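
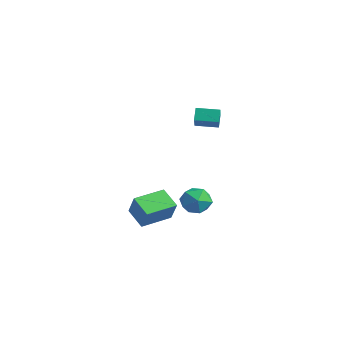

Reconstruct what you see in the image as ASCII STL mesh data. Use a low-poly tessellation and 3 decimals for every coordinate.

solid 
facet normal -0.435 0.407 0.803
outer loop
vertex 0.19 2.082 4.821
vertex 1.039 3.178 4.725
vertex -1.034 2.933 3.726
endloop
endfacet
facet normal -0.611 -0.789 0.070
outer loop
vertex -0.639 2.562 2.995
vertex 0.19 2.082 4.821
vertex -1.034 2.933 3.726
endloop
endfacet
facet normal -0.435 0.408 0.803
outer loop
vertex -1.034 2.933 3.726
vertex 1.039 3.178 4.725
vertex -0.185 4.029 3.629
endloop
endfacet
facet normal -0.662 0.460 -0.591
outer loop
vertex -0.185 4.029 3.629
vertex -0.639 2.562 2.995
vertex -1.034 2.933 3.726
endloop
endfacet
facet normal 0.662 -0.461 0.591
outer loop
vertex 0.19 2.082 4.821
vertex 1.434 2.807 3.994
vertex 1.039 3.178 4.725
endloop
endfacet
facet normal -0.611 -0.789 0.070
outer loop
vertex 0.585 1.711 4.091
vertex 0.19 2.082 4.821
vertex -0.639 2.562 2.995
endloop
endfacet
facet normal 0.662 -0.460 0.592
outer loop
vertex 0.585 1.711 4.091
vertex 1.434 2.807 3.994
vertex 0.19 2.082 4.821
endloop
endfacet
facet normal 0.611 0.789 -0.070
outer loop
vertex 1.039 3.178 4.725
vertex 1.434 2.807 3.994
vertex -0.185 4.029 3.629
endloop
endfacet
facet normal -0.661 0.461 -0.592
outer loop
vertex 0.21 3.658 2.899
vertex -0.639 2.562 2.995
vertex -0.185 4.029 3.629
endloop
endfacet
facet normal 0.611 0.789 -0.070
outer loop
vertex -0.185 4.029 3.629
vertex 1.434 2.807 3.994
vertex 0.21 3.658 2.899
endloop
endfacet
facet normal 0.435 -0.408 -0.803
outer loop
vertex 0.21 3.658 2.899
vertex 0.585 1.711 4.091
vertex -0.639 2.562 2.995
endloop
endfacet
facet normal 0.435 -0.408 -0.803
outer loop
vertex 1.434 2.807 3.994
vertex 0.585 1.711 4.091
vertex 0.21 3.658 2.899
endloop
endfacet
facet normal -0.496 0.073 -0.865
outer loop
vertex -0.807 -1.802 -2.8
vertex -0.801 0.181 -2.636
vertex 0.478 -1.745 -3.532
endloop
endfacet
facet normal -0.003 -0.997 -0.083
outer loop
vertex 1.261 -1.861 -2.164
vertex -0.807 -1.802 -2.8
vertex 0.478 -1.745 -3.532
endloop
endfacet
facet normal -0.496 0.074 -0.865
outer loop
vertex 0.478 -1.745 -3.532
vertex -0.801 0.181 -2.636
vertex 0.484 0.238 -3.367
endloop
endfacet
facet normal 0.869 0.038 -0.494
outer loop
vertex 0.484 0.238 -3.367
vertex 1.261 -1.861 -2.164
vertex 0.478 -1.745 -3.532
endloop
endfacet
facet normal -0.869 -0.038 0.494
outer loop
vertex -0.807 -1.802 -2.8
vertex -0.018 0.065 -1.268
vertex -0.801 0.181 -2.636
endloop
endfacet
facet normal -0.003 -0.997 -0.083
outer loop
vertex -0.024 -1.918 -1.433
vertex -0.807 -1.802 -2.8
vertex 1.261 -1.861 -2.164
endloop
endfacet
facet normal -0.868 -0.038 0.494
outer loop
vertex -0.024 -1.918 -1.433
vertex -0.018 0.065 -1.268
vertex -0.807 -1.802 -2.8
endloop
endfacet
facet normal 0.003 0.997 0.083
outer loop
vertex -0.801 0.181 -2.636
vertex -0.018 0.065 -1.268
vertex 0.484 0.238 -3.367
endloop
endfacet
facet normal 0.868 0.038 -0.494
outer loop
vertex 1.267 0.122 -2.0
vertex 1.261 -1.861 -2.164
vertex 0.484 0.238 -3.367
endloop
endfacet
facet normal 0.003 0.997 0.083
outer loop
vertex 0.484 0.238 -3.367
vertex -0.018 0.065 -1.268
vertex 1.267 0.122 -2.0
endloop
endfacet
facet normal 0.496 -0.073 0.865
outer loop
vertex 1.267 0.122 -2.0
vertex -0.024 -1.918 -1.433
vertex 1.261 -1.861 -2.164
endloop
endfacet
facet normal 0.496 -0.073 0.865
outer loop
vertex -0.018 0.065 -1.268
vertex -0.024 -1.918 -1.433
vertex 1.267 0.122 -2.0
endloop
endfacet
facet normal -0.309 0.839 -0.448
outer loop
vertex -1.466 4.013 -4.617
vertex -2.508 3.81 -4.278
vertex -1.819 4.407 -3.636
endloop
endfacet
facet normal 0.367 0.901 -0.230
outer loop
vertex -1.466 4.013 -4.617
vertex -1.819 4.407 -3.636
vertex -0.798 3.968 -3.726
endloop
endfacet
facet normal 0.748 0.385 -0.541
outer loop
vertex -1.466 4.013 -4.617
vertex -0.798 3.968 -3.726
vertex -0.856 3.101 -4.423
endloop
endfacet
facet normal 0.307 0.003 -0.952
outer loop
vertex -1.466 4.013 -4.617
vertex -0.856 3.101 -4.423
vertex -1.912 3.003 -4.764
endloop
endfacet
facet normal -0.346 0.283 -0.894
outer loop
vertex -1.466 4.013 -4.617
vertex -1.912 3.003 -4.764
vertex -2.508 3.81 -4.278
endloop
endfacet
facet normal 0.382 0.792 0.476
outer loop
vertex -0.798 3.968 -3.726
vertex -1.819 4.407 -3.636
vertex -1.428 3.737 -2.836
endloop
endfacet
facet normal -0.713 0.691 0.123
outer loop
vertex -1.819 4.407 -3.636
vertex -2.508 3.81 -4.278
vertex -2.484 3.639 -3.177
endloop
endfacet
facet normal -0.772 -0.208 -0.601
outer loop
vertex -2.508 3.81 -4.278
vertex -1.912 3.003 -4.764
vertex -2.542 2.772 -3.874
endloop
endfacet
facet normal 0.285 -0.662 -0.694
outer loop
vertex -1.912 3.003 -4.764
vertex -0.856 3.101 -4.423
vertex -1.521 2.333 -3.964
endloop
endfacet
facet normal 0.999 -0.044 -0.029
outer loop
vertex -0.856 3.101 -4.423
vertex -0.798 3.968 -3.726
vertex -0.832 2.93 -3.322
endloop
endfacet
facet normal -0.307 -0.003 0.952
outer loop
vertex -1.874 2.727 -2.983
vertex -1.428 3.737 -2.836
vertex -2.484 3.639 -3.177
endloop
endfacet
facet normal -0.748 -0.385 0.541
outer loop
vertex -1.874 2.727 -2.983
vertex -2.484 3.639 -3.177
vertex -2.542 2.772 -3.874
endloop
endfacet
facet normal -0.367 -0.901 0.230
outer loop
vertex -1.874 2.727 -2.983
vertex -2.542 2.772 -3.874
vertex -1.521 2.333 -3.964
endloop
endfacet
facet normal 0.309 -0.839 0.448
outer loop
vertex -1.874 2.727 -2.983
vertex -1.521 2.333 -3.964
vertex -0.832 2.93 -3.322
endloop
endfacet
facet normal 0.346 -0.283 0.894
outer loop
vertex -1.874 2.727 -2.983
vertex -0.832 2.93 -3.322
vertex -1.428 3.737 -2.836
endloop
endfacet
facet normal -0.285 0.662 0.694
outer loop
vertex -2.484 3.639 -3.177
vertex -1.428 3.737 -2.836
vertex -1.819 4.407 -3.636
endloop
endfacet
facet normal -0.999 0.044 0.029
outer loop
vertex -2.542 2.772 -3.874
vertex -2.484 3.639 -3.177
vertex -2.508 3.81 -4.278
endloop
endfacet
facet normal -0.382 -0.792 -0.476
outer loop
vertex -1.521 2.333 -3.964
vertex -2.542 2.772 -3.874
vertex -1.912 3.003 -4.764
endloop
endfacet
facet normal 0.713 -0.691 -0.123
outer loop
vertex -0.832 2.93 -3.322
vertex -1.521 2.333 -3.964
vertex -0.856 3.101 -4.423
endloop
endfacet
facet normal 0.772 0.208 0.601
outer loop
vertex -1.428 3.737 -2.836
vertex -0.832 2.93 -3.322
vertex -0.798 3.968 -3.726
endloop
endfacet

endsolid


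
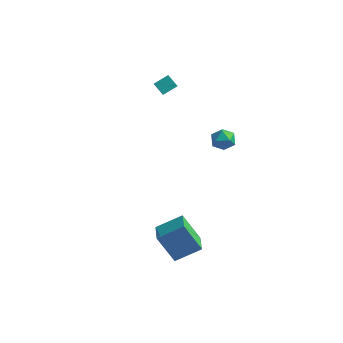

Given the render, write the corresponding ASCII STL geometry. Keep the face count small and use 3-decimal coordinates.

solid 
facet normal -0.528 -0.051 0.848
outer loop
vertex 3.737 -3.722 -2.18
vertex 3.079 -2.594 -2.522
vertex 2.561 -4.646 -2.967
endloop
endfacet
facet normal 0.487 -0.836 0.253
outer loop
vertex 3.601 -4.546 -4.638
vertex 3.737 -3.722 -2.18
vertex 2.561 -4.646 -2.967
endloop
endfacet
facet normal -0.528 -0.051 0.848
outer loop
vertex 2.561 -4.646 -2.967
vertex 3.079 -2.594 -2.522
vertex 1.903 -3.518 -3.309
endloop
endfacet
facet normal -0.696 -0.547 -0.466
outer loop
vertex 1.903 -3.518 -3.309
vertex 3.601 -4.546 -4.638
vertex 2.561 -4.646 -2.967
endloop
endfacet
facet normal 0.696 0.547 0.466
outer loop
vertex 3.737 -3.722 -2.18
vertex 4.119 -2.494 -4.193
vertex 3.079 -2.594 -2.522
endloop
endfacet
facet normal 0.487 -0.836 0.253
outer loop
vertex 4.777 -3.622 -3.851
vertex 3.737 -3.722 -2.18
vertex 3.601 -4.546 -4.638
endloop
endfacet
facet normal 0.696 0.547 0.466
outer loop
vertex 4.777 -3.622 -3.851
vertex 4.119 -2.494 -4.193
vertex 3.737 -3.722 -2.18
endloop
endfacet
facet normal -0.487 0.836 -0.253
outer loop
vertex 3.079 -2.594 -2.522
vertex 4.119 -2.494 -4.193
vertex 1.903 -3.518 -3.309
endloop
endfacet
facet normal -0.696 -0.547 -0.466
outer loop
vertex 2.943 -3.418 -4.98
vertex 3.601 -4.546 -4.638
vertex 1.903 -3.518 -3.309
endloop
endfacet
facet normal -0.487 0.836 -0.253
outer loop
vertex 1.903 -3.518 -3.309
vertex 4.119 -2.494 -4.193
vertex 2.943 -3.418 -4.98
endloop
endfacet
facet normal 0.528 0.051 -0.848
outer loop
vertex 2.943 -3.418 -4.98
vertex 4.777 -3.622 -3.851
vertex 3.601 -4.546 -4.638
endloop
endfacet
facet normal 0.528 0.051 -0.848
outer loop
vertex 4.119 -2.494 -4.193
vertex 4.777 -3.622 -3.851
vertex 2.943 -3.418 -4.98
endloop
endfacet
facet normal -0.759 0.209 0.617
outer loop
vertex -0.957 1.856 3.84
vertex -0.431 2.563 4.248
vertex -1.304 2.483 3.201
endloop
endfacet
facet normal -0.542 -0.728 -0.420
outer loop
vertex -0.629 2.297 2.652
vertex -0.957 1.856 3.84
vertex -1.304 2.483 3.201
endloop
endfacet
facet normal -0.759 0.208 0.617
outer loop
vertex -1.304 2.483 3.201
vertex -0.431 2.563 4.248
vertex -0.779 3.189 3.609
endloop
endfacet
facet normal -0.361 0.653 -0.665
outer loop
vertex -0.779 3.189 3.609
vertex -0.629 2.297 2.652
vertex -1.304 2.483 3.201
endloop
endfacet
facet normal 0.361 -0.653 0.666
outer loop
vertex -0.957 1.856 3.84
vertex 0.244 2.377 3.699
vertex -0.431 2.563 4.248
endloop
endfacet
facet normal -0.541 -0.729 -0.420
outer loop
vertex -0.281 1.671 3.291
vertex -0.957 1.856 3.84
vertex -0.629 2.297 2.652
endloop
endfacet
facet normal 0.361 -0.653 0.665
outer loop
vertex -0.281 1.671 3.291
vertex 0.244 2.377 3.699
vertex -0.957 1.856 3.84
endloop
endfacet
facet normal 0.542 0.729 0.419
outer loop
vertex -0.431 2.563 4.248
vertex 0.244 2.377 3.699
vertex -0.779 3.189 3.609
endloop
endfacet
facet normal -0.362 0.653 -0.665
outer loop
vertex -0.103 3.004 3.06
vertex -0.629 2.297 2.652
vertex -0.779 3.189 3.609
endloop
endfacet
facet normal 0.541 0.728 0.421
outer loop
vertex -0.779 3.189 3.609
vertex 0.244 2.377 3.699
vertex -0.103 3.004 3.06
endloop
endfacet
facet normal 0.759 -0.208 -0.617
outer loop
vertex -0.103 3.004 3.06
vertex -0.281 1.671 3.291
vertex -0.629 2.297 2.652
endloop
endfacet
facet normal 0.759 -0.208 -0.617
outer loop
vertex 0.244 2.377 3.699
vertex -0.281 1.671 3.291
vertex -0.103 3.004 3.06
endloop
endfacet
facet normal 0.000 0.613 0.790
outer loop
vertex 3.519 1.387 1.989
vertex 3.763 0.812 2.435
vertex 4.271 1.267 2.082
endloop
endfacet
facet normal 0.132 0.973 0.188
outer loop
vertex 3.519 1.387 1.989
vertex 4.271 1.267 2.082
vertex 3.992 1.439 1.388
endloop
endfacet
facet normal -0.417 0.873 -0.253
outer loop
vertex 3.519 1.387 1.989
vertex 3.992 1.439 1.388
vertex 3.312 1.092 1.312
endloop
endfacet
facet normal -0.889 0.451 0.075
outer loop
vertex 3.519 1.387 1.989
vertex 3.312 1.092 1.312
vertex 3.17 0.704 1.959
endloop
endfacet
facet normal -0.631 0.291 0.720
outer loop
vertex 3.519 1.387 1.989
vertex 3.17 0.704 1.959
vertex 3.763 0.812 2.435
endloop
endfacet
facet normal 0.713 0.691 -0.115
outer loop
vertex 3.992 1.439 1.388
vertex 4.271 1.267 2.082
vertex 4.53 0.896 1.461
endloop
endfacet
facet normal 0.501 0.107 0.859
outer loop
vertex 4.271 1.267 2.082
vertex 3.763 0.812 2.435
vertex 4.388 0.508 2.108
endloop
endfacet
facet normal -0.522 -0.417 0.744
outer loop
vertex 3.763 0.812 2.435
vertex 3.17 0.704 1.959
vertex 3.708 0.161 2.032
endloop
endfacet
facet normal -0.941 -0.155 -0.300
outer loop
vertex 3.17 0.704 1.959
vertex 3.312 1.092 1.312
vertex 3.429 0.333 1.338
endloop
endfacet
facet normal -0.177 0.529 -0.830
outer loop
vertex 3.312 1.092 1.312
vertex 3.992 1.439 1.388
vertex 3.937 0.788 0.985
endloop
endfacet
facet normal 0.889 -0.451 -0.075
outer loop
vertex 4.181 0.213 1.431
vertex 4.53 0.896 1.461
vertex 4.388 0.508 2.108
endloop
endfacet
facet normal 0.417 -0.873 0.253
outer loop
vertex 4.181 0.213 1.431
vertex 4.388 0.508 2.108
vertex 3.708 0.161 2.032
endloop
endfacet
facet normal -0.132 -0.973 -0.188
outer loop
vertex 4.181 0.213 1.431
vertex 3.708 0.161 2.032
vertex 3.429 0.333 1.338
endloop
endfacet
facet normal -0.000 -0.613 -0.790
outer loop
vertex 4.181 0.213 1.431
vertex 3.429 0.333 1.338
vertex 3.937 0.788 0.985
endloop
endfacet
facet normal 0.631 -0.291 -0.720
outer loop
vertex 4.181 0.213 1.431
vertex 3.937 0.788 0.985
vertex 4.53 0.896 1.461
endloop
endfacet
facet normal 0.941 0.155 0.300
outer loop
vertex 4.388 0.508 2.108
vertex 4.53 0.896 1.461
vertex 4.271 1.267 2.082
endloop
endfacet
facet normal 0.177 -0.529 0.830
outer loop
vertex 3.708 0.161 2.032
vertex 4.388 0.508 2.108
vertex 3.763 0.812 2.435
endloop
endfacet
facet normal -0.713 -0.691 0.115
outer loop
vertex 3.429 0.333 1.338
vertex 3.708 0.161 2.032
vertex 3.17 0.704 1.959
endloop
endfacet
facet normal -0.501 -0.107 -0.859
outer loop
vertex 3.937 0.788 0.985
vertex 3.429 0.333 1.338
vertex 3.312 1.092 1.312
endloop
endfacet
facet normal 0.522 0.417 -0.744
outer loop
vertex 4.53 0.896 1.461
vertex 3.937 0.788 0.985
vertex 3.992 1.439 1.388
endloop
endfacet

endsolid


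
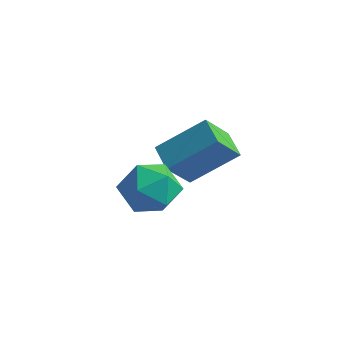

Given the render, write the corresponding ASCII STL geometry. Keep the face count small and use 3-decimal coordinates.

solid 
facet normal -0.796 0.510 0.325
outer loop
vertex -0.192 0.486 1.906
vertex -0.024 1.366 0.937
vertex -1.245 -0.481 0.845
endloop
endfacet
facet normal -0.127 -0.667 0.734
outer loop
vertex -0.456 -0.986 0.523
vertex -0.192 0.486 1.906
vertex -1.245 -0.481 0.845
endloop
endfacet
facet normal -0.796 0.510 0.325
outer loop
vertex -1.245 -0.481 0.845
vertex -0.024 1.366 0.937
vertex -1.076 0.399 -0.124
endloop
endfacet
facet normal -0.591 -0.543 -0.596
outer loop
vertex -1.076 0.399 -0.124
vertex -0.456 -0.986 0.523
vertex -1.245 -0.481 0.845
endloop
endfacet
facet normal 0.591 0.543 0.596
outer loop
vertex -0.192 0.486 1.906
vertex 0.765 0.861 0.615
vertex -0.024 1.366 0.937
endloop
endfacet
facet normal -0.127 -0.667 0.734
outer loop
vertex 0.596 -0.019 1.584
vertex -0.192 0.486 1.906
vertex -0.456 -0.986 0.523
endloop
endfacet
facet normal 0.592 0.543 0.596
outer loop
vertex 0.596 -0.019 1.584
vertex 0.765 0.861 0.615
vertex -0.192 0.486 1.906
endloop
endfacet
facet normal 0.127 0.667 -0.734
outer loop
vertex -0.024 1.366 0.937
vertex 0.765 0.861 0.615
vertex -1.076 0.399 -0.124
endloop
endfacet
facet normal -0.592 -0.543 -0.596
outer loop
vertex -0.288 -0.106 -0.446
vertex -0.456 -0.986 0.523
vertex -1.076 0.399 -0.124
endloop
endfacet
facet normal 0.127 0.667 -0.734
outer loop
vertex -1.076 0.399 -0.124
vertex 0.765 0.861 0.615
vertex -0.288 -0.106 -0.446
endloop
endfacet
facet normal 0.796 -0.510 -0.325
outer loop
vertex -0.288 -0.106 -0.446
vertex 0.596 -0.019 1.584
vertex -0.456 -0.986 0.523
endloop
endfacet
facet normal 0.796 -0.511 -0.325
outer loop
vertex 0.765 0.861 0.615
vertex 0.596 -0.019 1.584
vertex -0.288 -0.106 -0.446
endloop
endfacet
facet normal -0.558 0.450 0.697
outer loop
vertex 0.089 -1.748 1.356
vertex -0.698 -2.142 0.98
vertex -0.213 -2.602 1.665
endloop
endfacet
facet normal 0.095 0.309 0.946
outer loop
vertex 0.089 -1.748 1.356
vertex -0.213 -2.602 1.665
vertex 0.72 -2.448 1.521
endloop
endfacet
facet normal 0.568 0.635 0.523
outer loop
vertex 0.089 -1.748 1.356
vertex 0.72 -2.448 1.521
vertex 0.813 -1.894 0.747
endloop
endfacet
facet normal 0.207 0.978 0.011
outer loop
vertex 0.089 -1.748 1.356
vertex 0.813 -1.894 0.747
vertex -0.064 -1.705 0.412
endloop
endfacet
facet normal -0.489 0.864 0.119
outer loop
vertex 0.089 -1.748 1.356
vertex -0.064 -1.705 0.412
vertex -0.698 -2.142 0.98
endloop
endfacet
facet normal 0.203 -0.393 0.897
outer loop
vertex 0.72 -2.448 1.521
vertex -0.213 -2.602 1.665
vertex 0.324 -3.275 1.248
endloop
endfacet
facet normal -0.854 -0.166 0.493
outer loop
vertex -0.213 -2.602 1.665
vertex -0.698 -2.142 0.98
vertex -0.553 -3.086 0.913
endloop
endfacet
facet normal -0.743 0.502 -0.443
outer loop
vertex -0.698 -2.142 0.98
vertex -0.064 -1.705 0.412
vertex -0.46 -2.532 0.139
endloop
endfacet
facet normal 0.384 0.688 -0.616
outer loop
vertex -0.064 -1.705 0.412
vertex 0.813 -1.894 0.747
vertex 0.473 -2.378 -0.005
endloop
endfacet
facet normal 0.968 0.134 0.212
outer loop
vertex 0.813 -1.894 0.747
vertex 0.72 -2.448 1.521
vertex 0.958 -2.838 0.68
endloop
endfacet
facet normal -0.207 -0.978 -0.011
outer loop
vertex 0.171 -3.232 0.304
vertex 0.324 -3.275 1.248
vertex -0.553 -3.086 0.913
endloop
endfacet
facet normal -0.568 -0.635 -0.523
outer loop
vertex 0.171 -3.232 0.304
vertex -0.553 -3.086 0.913
vertex -0.46 -2.532 0.139
endloop
endfacet
facet normal -0.095 -0.309 -0.946
outer loop
vertex 0.171 -3.232 0.304
vertex -0.46 -2.532 0.139
vertex 0.473 -2.378 -0.005
endloop
endfacet
facet normal 0.558 -0.450 -0.697
outer loop
vertex 0.171 -3.232 0.304
vertex 0.473 -2.378 -0.005
vertex 0.958 -2.838 0.68
endloop
endfacet
facet normal 0.489 -0.864 -0.119
outer loop
vertex 0.171 -3.232 0.304
vertex 0.958 -2.838 0.68
vertex 0.324 -3.275 1.248
endloop
endfacet
facet normal -0.384 -0.688 0.616
outer loop
vertex -0.553 -3.086 0.913
vertex 0.324 -3.275 1.248
vertex -0.213 -2.602 1.665
endloop
endfacet
facet normal -0.968 -0.134 -0.212
outer loop
vertex -0.46 -2.532 0.139
vertex -0.553 -3.086 0.913
vertex -0.698 -2.142 0.98
endloop
endfacet
facet normal -0.203 0.393 -0.897
outer loop
vertex 0.473 -2.378 -0.005
vertex -0.46 -2.532 0.139
vertex -0.064 -1.705 0.412
endloop
endfacet
facet normal 0.854 0.166 -0.493
outer loop
vertex 0.958 -2.838 0.68
vertex 0.473 -2.378 -0.005
vertex 0.813 -1.894 0.747
endloop
endfacet
facet normal 0.743 -0.502 0.443
outer loop
vertex 0.324 -3.275 1.248
vertex 0.958 -2.838 0.68
vertex 0.72 -2.448 1.521
endloop
endfacet

endsolid


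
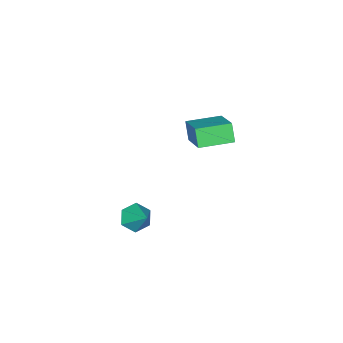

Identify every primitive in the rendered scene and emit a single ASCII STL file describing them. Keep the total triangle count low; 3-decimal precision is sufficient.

solid 
facet normal -0.517 -0.707 -0.482
outer loop
vertex -3.943 1.133 2.733
vertex -5.179 2.017 2.762
vertex -3.692 1.51 1.91
endloop
endfacet
facet normal 0.813 -0.582 -0.019
outer loop
vertex -2.761 2.783 2.778
vertex -3.943 1.133 2.733
vertex -3.692 1.51 1.91
endloop
endfacet
facet normal -0.517 -0.707 -0.482
outer loop
vertex -3.692 1.51 1.91
vertex -5.179 2.017 2.762
vertex -4.928 2.395 1.939
endloop
endfacet
facet normal 0.267 0.402 -0.876
outer loop
vertex -4.928 2.395 1.939
vertex -2.761 2.783 2.778
vertex -3.692 1.51 1.91
endloop
endfacet
facet normal -0.267 -0.402 0.876
outer loop
vertex -3.943 1.133 2.733
vertex -4.248 3.29 3.63
vertex -5.179 2.017 2.762
endloop
endfacet
facet normal 0.813 -0.582 -0.019
outer loop
vertex -3.012 2.405 3.601
vertex -3.943 1.133 2.733
vertex -2.761 2.783 2.778
endloop
endfacet
facet normal -0.267 -0.402 0.876
outer loop
vertex -3.012 2.405 3.601
vertex -4.248 3.29 3.63
vertex -3.943 1.133 2.733
endloop
endfacet
facet normal -0.813 0.582 0.019
outer loop
vertex -5.179 2.017 2.762
vertex -4.248 3.29 3.63
vertex -4.928 2.395 1.939
endloop
endfacet
facet normal 0.267 0.402 -0.876
outer loop
vertex -3.997 3.667 2.807
vertex -2.761 2.783 2.778
vertex -4.928 2.395 1.939
endloop
endfacet
facet normal -0.813 0.582 0.019
outer loop
vertex -4.928 2.395 1.939
vertex -4.248 3.29 3.63
vertex -3.997 3.667 2.807
endloop
endfacet
facet normal 0.517 0.707 0.482
outer loop
vertex -3.997 3.667 2.807
vertex -3.012 2.405 3.601
vertex -2.761 2.783 2.778
endloop
endfacet
facet normal 0.518 0.707 0.482
outer loop
vertex -4.248 3.29 3.63
vertex -3.012 2.405 3.601
vertex -3.997 3.667 2.807
endloop
endfacet
facet normal -0.301 -0.701 -0.647
outer loop
vertex 1.132 2.129 1.199
vertex 0.854 2.61 0.807
vertex 1.501 2.423 0.709
endloop
endfacet
facet normal 0.839 -0.244 0.485
outer loop
vertex 1.132 2.129 1.199
vertex 1.501 2.423 0.709
vertex 1.266 3.57 1.693
endloop
endfacet
facet normal -0.301 -0.701 -0.647
outer loop
vertex 1.501 2.423 0.709
vertex 0.854 2.61 0.807
vertex 1.223 2.904 0.317
endloop
endfacet
facet normal 0.910 0.361 -0.203
outer loop
vertex 1.501 2.423 0.709
vertex 1.223 2.904 0.317
vertex 1.266 3.57 1.693
endloop
endfacet
facet normal -0.301 -0.701 -0.647
outer loop
vertex 1.223 2.904 0.317
vertex 0.854 2.61 0.807
vertex 0.576 3.091 0.415
endloop
endfacet
facet normal 0.189 0.882 -0.433
outer loop
vertex 1.223 2.904 0.317
vertex 0.576 3.091 0.415
vertex 1.266 3.57 1.693
endloop
endfacet
facet normal -0.301 -0.701 -0.647
outer loop
vertex 0.576 3.091 0.415
vertex 0.854 2.61 0.807
vertex 0.208 2.797 0.905
endloop
endfacet
facet normal -0.602 0.798 0.026
outer loop
vertex 0.576 3.091 0.415
vertex 0.208 2.797 0.905
vertex 1.266 3.57 1.693
endloop
endfacet
facet normal -0.301 -0.701 -0.647
outer loop
vertex 0.208 2.797 0.905
vertex 0.854 2.61 0.807
vertex 0.486 2.316 1.297
endloop
endfacet
facet normal -0.673 0.193 0.714
outer loop
vertex 0.208 2.797 0.905
vertex 0.486 2.316 1.297
vertex 1.266 3.57 1.693
endloop
endfacet
facet normal -0.301 -0.701 -0.647
outer loop
vertex 0.486 2.316 1.297
vertex 0.854 2.61 0.807
vertex 1.132 2.129 1.199
endloop
endfacet
facet normal 0.048 -0.328 0.943
outer loop
vertex 0.486 2.316 1.297
vertex 1.132 2.129 1.199
vertex 1.266 3.57 1.693
endloop
endfacet

endsolid


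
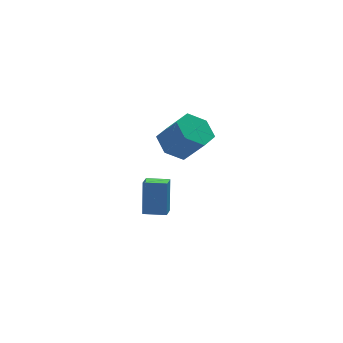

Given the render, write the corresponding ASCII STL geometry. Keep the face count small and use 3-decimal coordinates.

solid 
facet normal -0.894 0.447 -0.028
outer loop
vertex -1.709 3.006 -0.943
vertex -1.318 3.773 -1.17
vertex -1.874 2.564 -2.721
endloop
endfacet
facet normal -0.439 -0.861 0.255
outer loop
vertex -0.882 2.067 -2.69
vertex -1.709 3.006 -0.943
vertex -1.874 2.564 -2.721
endloop
endfacet
facet normal -0.894 0.447 -0.028
outer loop
vertex -1.874 2.564 -2.721
vertex -1.318 3.773 -1.17
vertex -1.484 3.331 -2.948
endloop
endfacet
facet normal -0.090 -0.240 -0.967
outer loop
vertex -1.484 3.331 -2.948
vertex -0.882 2.067 -2.69
vertex -1.874 2.564 -2.721
endloop
endfacet
facet normal 0.090 0.240 0.967
outer loop
vertex -1.709 3.006 -0.943
vertex -0.326 3.276 -1.139
vertex -1.318 3.773 -1.17
endloop
endfacet
facet normal -0.439 -0.861 0.255
outer loop
vertex -0.716 2.509 -0.912
vertex -1.709 3.006 -0.943
vertex -0.882 2.067 -2.69
endloop
endfacet
facet normal 0.090 0.240 0.967
outer loop
vertex -0.716 2.509 -0.912
vertex -0.326 3.276 -1.139
vertex -1.709 3.006 -0.943
endloop
endfacet
facet normal 0.439 0.861 -0.255
outer loop
vertex -1.318 3.773 -1.17
vertex -0.326 3.276 -1.139
vertex -1.484 3.331 -2.948
endloop
endfacet
facet normal -0.090 -0.240 -0.967
outer loop
vertex -0.491 2.834 -2.917
vertex -0.882 2.067 -2.69
vertex -1.484 3.331 -2.948
endloop
endfacet
facet normal 0.439 0.861 -0.255
outer loop
vertex -1.484 3.331 -2.948
vertex -0.326 3.276 -1.139
vertex -0.491 2.834 -2.917
endloop
endfacet
facet normal 0.894 -0.447 0.028
outer loop
vertex -0.491 2.834 -2.917
vertex -0.716 2.509 -0.912
vertex -0.882 2.067 -2.69
endloop
endfacet
facet normal 0.894 -0.446 0.028
outer loop
vertex -0.326 3.276 -1.139
vertex -0.716 2.509 -0.912
vertex -0.491 2.834 -2.917
endloop
endfacet
facet normal -0.433 0.482 -0.762
outer loop
vertex -0.066 0.639 2.13
vertex -0.899 0.748 2.672
vertex -0.184 1.446 2.707
endloop
endfacet
facet normal 0.894 0.340 -0.292
outer loop
vertex -0.066 0.639 2.13
vertex -0.184 1.446 2.707
vertex 0.613 -0.118 3.326
endloop
endfacet
facet normal 0.894 0.340 -0.292
outer loop
vertex 0.613 -0.118 3.326
vertex -0.184 1.446 2.707
vertex 0.495 0.69 3.904
endloop
endfacet
facet normal 0.432 -0.482 0.762
outer loop
vertex 0.613 -0.118 3.326
vertex 0.495 0.69 3.904
vertex -0.221 -0.008 3.868
endloop
endfacet
facet normal -0.433 0.482 -0.762
outer loop
vertex -0.184 1.446 2.707
vertex -0.899 0.748 2.672
vertex -1.017 1.556 3.25
endloop
endfacet
facet normal 0.345 0.869 0.353
outer loop
vertex -0.184 1.446 2.707
vertex -1.017 1.556 3.25
vertex 0.495 0.69 3.904
endloop
endfacet
facet normal 0.344 0.869 0.355
outer loop
vertex 0.495 0.69 3.904
vertex -1.017 1.556 3.25
vertex -0.338 0.799 4.446
endloop
endfacet
facet normal 0.432 -0.483 0.762
outer loop
vertex 0.495 0.69 3.904
vertex -0.338 0.799 4.446
vertex -0.221 -0.008 3.868
endloop
endfacet
facet normal -0.432 0.482 -0.762
outer loop
vertex -1.017 1.556 3.25
vertex -0.899 0.748 2.672
vertex -1.733 0.858 3.214
endloop
endfacet
facet normal -0.549 0.530 0.647
outer loop
vertex -1.017 1.556 3.25
vertex -1.733 0.858 3.214
vertex -0.338 0.799 4.446
endloop
endfacet
facet normal -0.549 0.530 0.647
outer loop
vertex -0.338 0.799 4.446
vertex -1.733 0.858 3.214
vertex -1.054 0.101 4.41
endloop
endfacet
facet normal 0.432 -0.483 0.762
outer loop
vertex -0.338 0.799 4.446
vertex -1.054 0.101 4.41
vertex -0.221 -0.008 3.868
endloop
endfacet
facet normal -0.432 0.482 -0.762
outer loop
vertex -1.733 0.858 3.214
vertex -0.899 0.748 2.672
vertex -1.615 0.05 2.636
endloop
endfacet
facet normal -0.894 -0.340 0.292
outer loop
vertex -1.733 0.858 3.214
vertex -1.615 0.05 2.636
vertex -1.054 0.101 4.41
endloop
endfacet
facet normal -0.894 -0.340 0.292
outer loop
vertex -1.054 0.101 4.41
vertex -1.615 0.05 2.636
vertex -0.936 -0.706 3.833
endloop
endfacet
facet normal 0.433 -0.482 0.762
outer loop
vertex -1.054 0.101 4.41
vertex -0.936 -0.706 3.833
vertex -0.221 -0.008 3.868
endloop
endfacet
facet normal -0.432 0.483 -0.762
outer loop
vertex -1.615 0.05 2.636
vertex -0.899 0.748 2.672
vertex -0.782 -0.059 2.094
endloop
endfacet
facet normal -0.344 -0.870 -0.354
outer loop
vertex -1.615 0.05 2.636
vertex -0.782 -0.059 2.094
vertex -0.936 -0.706 3.833
endloop
endfacet
facet normal -0.345 -0.869 -0.354
outer loop
vertex -0.936 -0.706 3.833
vertex -0.782 -0.059 2.094
vertex -0.103 -0.816 3.29
endloop
endfacet
facet normal 0.433 -0.482 0.762
outer loop
vertex -0.936 -0.706 3.833
vertex -0.103 -0.816 3.29
vertex -0.221 -0.008 3.868
endloop
endfacet
facet normal -0.432 0.483 -0.762
outer loop
vertex -0.782 -0.059 2.094
vertex -0.899 0.748 2.672
vertex -0.066 0.639 2.13
endloop
endfacet
facet normal 0.549 -0.530 -0.647
outer loop
vertex -0.782 -0.059 2.094
vertex -0.066 0.639 2.13
vertex -0.103 -0.816 3.29
endloop
endfacet
facet normal 0.549 -0.530 -0.647
outer loop
vertex -0.103 -0.816 3.29
vertex -0.066 0.639 2.13
vertex 0.613 -0.118 3.326
endloop
endfacet
facet normal 0.432 -0.482 0.762
outer loop
vertex -0.103 -0.816 3.29
vertex 0.613 -0.118 3.326
vertex -0.221 -0.008 3.868
endloop
endfacet

endsolid


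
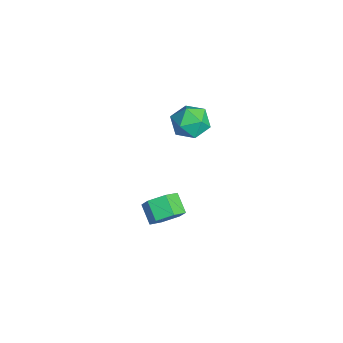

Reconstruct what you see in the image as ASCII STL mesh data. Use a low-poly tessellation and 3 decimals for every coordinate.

solid 
facet normal 0.156 0.405 0.901
outer loop
vertex -3.139 -0.494 4.177
vertex -2.943 -1.614 4.646
vertex -2.002 -0.964 4.191
endloop
endfacet
facet normal 0.349 0.855 0.383
outer loop
vertex -3.139 -0.494 4.177
vertex -2.002 -0.964 4.191
vertex -2.404 -0.356 3.2
endloop
endfacet
facet normal -0.222 0.975 -0.029
outer loop
vertex -3.139 -0.494 4.177
vertex -2.404 -0.356 3.2
vertex -3.593 -0.631 3.042
endloop
endfacet
facet normal -0.766 0.598 0.234
outer loop
vertex -3.139 -0.494 4.177
vertex -3.593 -0.631 3.042
vertex -3.926 -1.408 3.936
endloop
endfacet
facet normal -0.533 0.246 0.810
outer loop
vertex -3.139 -0.494 4.177
vertex -3.926 -1.408 3.936
vertex -2.943 -1.614 4.646
endloop
endfacet
facet normal 0.846 0.533 -0.016
outer loop
vertex -2.404 -0.356 3.2
vertex -2.002 -0.964 4.191
vertex -1.754 -1.392 3.064
endloop
endfacet
facet normal 0.534 -0.197 0.823
outer loop
vertex -2.002 -0.964 4.191
vertex -2.943 -1.614 4.646
vertex -2.087 -2.169 3.958
endloop
endfacet
facet normal -0.582 -0.454 0.674
outer loop
vertex -2.943 -1.614 4.646
vertex -3.926 -1.408 3.936
vertex -3.276 -2.444 3.8
endloop
endfacet
facet normal -0.960 0.117 -0.256
outer loop
vertex -3.926 -1.408 3.936
vertex -3.593 -0.631 3.042
vertex -3.678 -1.836 2.809
endloop
endfacet
facet normal -0.077 0.727 -0.683
outer loop
vertex -3.593 -0.631 3.042
vertex -2.404 -0.356 3.2
vertex -2.737 -1.186 2.354
endloop
endfacet
facet normal 0.766 -0.598 -0.234
outer loop
vertex -2.541 -2.306 2.823
vertex -1.754 -1.392 3.064
vertex -2.087 -2.169 3.958
endloop
endfacet
facet normal 0.222 -0.975 0.029
outer loop
vertex -2.541 -2.306 2.823
vertex -2.087 -2.169 3.958
vertex -3.276 -2.444 3.8
endloop
endfacet
facet normal -0.349 -0.855 -0.383
outer loop
vertex -2.541 -2.306 2.823
vertex -3.276 -2.444 3.8
vertex -3.678 -1.836 2.809
endloop
endfacet
facet normal -0.156 -0.405 -0.901
outer loop
vertex -2.541 -2.306 2.823
vertex -3.678 -1.836 2.809
vertex -2.737 -1.186 2.354
endloop
endfacet
facet normal 0.533 -0.246 -0.810
outer loop
vertex -2.541 -2.306 2.823
vertex -2.737 -1.186 2.354
vertex -1.754 -1.392 3.064
endloop
endfacet
facet normal 0.960 -0.117 0.256
outer loop
vertex -2.087 -2.169 3.958
vertex -1.754 -1.392 3.064
vertex -2.002 -0.964 4.191
endloop
endfacet
facet normal 0.077 -0.727 0.683
outer loop
vertex -3.276 -2.444 3.8
vertex -2.087 -2.169 3.958
vertex -2.943 -1.614 4.646
endloop
endfacet
facet normal -0.846 -0.533 0.016
outer loop
vertex -3.678 -1.836 2.809
vertex -3.276 -2.444 3.8
vertex -3.926 -1.408 3.936
endloop
endfacet
facet normal -0.534 0.197 -0.823
outer loop
vertex -2.737 -1.186 2.354
vertex -3.678 -1.836 2.809
vertex -3.593 -0.631 3.042
endloop
endfacet
facet normal 0.582 0.454 -0.674
outer loop
vertex -1.754 -1.392 3.064
vertex -2.737 -1.186 2.354
vertex -2.404 -0.356 3.2
endloop
endfacet
facet normal 0.818 0.160 -0.552
outer loop
vertex -0.841 -2.788 -2.902
vertex -1.411 -3.019 -3.814
vertex -1.363 -1.985 -3.443
endloop
endfacet
facet normal 0.325 0.665 0.673
outer loop
vertex -0.841 -2.788 -2.902
vertex -1.363 -1.985 -3.443
vertex -1.978 -3.01 -2.134
endloop
endfacet
facet normal 0.325 0.665 0.673
outer loop
vertex -1.978 -3.01 -2.134
vertex -1.363 -1.985 -3.443
vertex -2.5 -2.207 -2.675
endloop
endfacet
facet normal -0.818 -0.159 0.553
outer loop
vertex -1.978 -3.01 -2.134
vertex -2.5 -2.207 -2.675
vertex -2.549 -3.241 -3.046
endloop
endfacet
facet normal 0.818 0.160 -0.552
outer loop
vertex -1.363 -1.985 -3.443
vertex -1.411 -3.019 -3.814
vertex -1.933 -2.216 -4.355
endloop
endfacet
facet normal -0.248 0.965 -0.089
outer loop
vertex -1.363 -1.985 -3.443
vertex -1.933 -2.216 -4.355
vertex -2.5 -2.207 -2.675
endloop
endfacet
facet normal -0.248 0.965 -0.089
outer loop
vertex -2.5 -2.207 -2.675
vertex -1.933 -2.216 -4.355
vertex -3.07 -2.438 -3.587
endloop
endfacet
facet normal -0.819 -0.159 0.552
outer loop
vertex -2.5 -2.207 -2.675
vertex -3.07 -2.438 -3.587
vertex -2.549 -3.241 -3.046
endloop
endfacet
facet normal 0.818 0.159 -0.553
outer loop
vertex -1.933 -2.216 -4.355
vertex -1.411 -3.019 -3.814
vertex -1.982 -3.25 -4.726
endloop
endfacet
facet normal -0.573 0.301 -0.762
outer loop
vertex -1.933 -2.216 -4.355
vertex -1.982 -3.25 -4.726
vertex -3.07 -2.438 -3.587
endloop
endfacet
facet normal -0.573 0.301 -0.762
outer loop
vertex -3.07 -2.438 -3.587
vertex -1.982 -3.25 -4.726
vertex -3.119 -3.472 -3.958
endloop
endfacet
facet normal -0.819 -0.159 0.552
outer loop
vertex -3.07 -2.438 -3.587
vertex -3.119 -3.472 -3.958
vertex -2.549 -3.241 -3.046
endloop
endfacet
facet normal 0.818 0.159 -0.553
outer loop
vertex -1.982 -3.25 -4.726
vertex -1.411 -3.019 -3.814
vertex -1.46 -4.053 -4.185
endloop
endfacet
facet normal -0.325 -0.665 -0.673
outer loop
vertex -1.982 -3.25 -4.726
vertex -1.46 -4.053 -4.185
vertex -3.119 -3.472 -3.958
endloop
endfacet
facet normal -0.325 -0.665 -0.673
outer loop
vertex -3.119 -3.472 -3.958
vertex -1.46 -4.053 -4.185
vertex -2.597 -4.275 -3.417
endloop
endfacet
facet normal -0.818 -0.160 0.552
outer loop
vertex -3.119 -3.472 -3.958
vertex -2.597 -4.275 -3.417
vertex -2.549 -3.241 -3.046
endloop
endfacet
facet normal 0.819 0.159 -0.552
outer loop
vertex -1.46 -4.053 -4.185
vertex -1.411 -3.019 -3.814
vertex -0.89 -3.822 -3.273
endloop
endfacet
facet normal 0.248 -0.965 0.089
outer loop
vertex -1.46 -4.053 -4.185
vertex -0.89 -3.822 -3.273
vertex -2.597 -4.275 -3.417
endloop
endfacet
facet normal 0.248 -0.965 0.089
outer loop
vertex -2.597 -4.275 -3.417
vertex -0.89 -3.822 -3.273
vertex -2.027 -4.044 -2.505
endloop
endfacet
facet normal -0.818 -0.160 0.552
outer loop
vertex -2.597 -4.275 -3.417
vertex -2.027 -4.044 -2.505
vertex -2.549 -3.241 -3.046
endloop
endfacet
facet normal 0.819 0.159 -0.552
outer loop
vertex -0.89 -3.822 -3.273
vertex -1.411 -3.019 -3.814
vertex -0.841 -2.788 -2.902
endloop
endfacet
facet normal 0.573 -0.301 0.762
outer loop
vertex -0.89 -3.822 -3.273
vertex -0.841 -2.788 -2.902
vertex -2.027 -4.044 -2.505
endloop
endfacet
facet normal 0.573 -0.301 0.762
outer loop
vertex -2.027 -4.044 -2.505
vertex -0.841 -2.788 -2.902
vertex -1.978 -3.01 -2.134
endloop
endfacet
facet normal -0.818 -0.159 0.553
outer loop
vertex -2.027 -4.044 -2.505
vertex -1.978 -3.01 -2.134
vertex -2.549 -3.241 -3.046
endloop
endfacet

endsolid


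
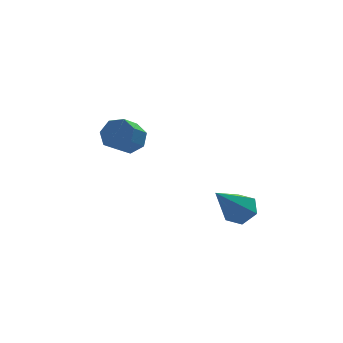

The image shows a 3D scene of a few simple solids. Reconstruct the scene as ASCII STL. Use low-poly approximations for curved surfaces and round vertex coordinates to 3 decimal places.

solid 
facet normal 0.553 0.305 -0.776
outer loop
vertex 2.029 -4.025 1.754
vertex 1.622 -3.473 1.681
vertex 2.177 -3.441 2.089
endloop
endfacet
facet normal 0.627 -0.501 0.597
outer loop
vertex 2.029 -4.025 1.754
vertex 2.177 -3.441 2.089
vertex 0.438 -4.127 3.339
endloop
endfacet
facet normal 0.553 0.305 -0.776
outer loop
vertex 2.177 -3.441 2.089
vertex 1.622 -3.473 1.681
vertex 1.769 -2.888 2.016
endloop
endfacet
facet normal 0.418 0.415 0.808
outer loop
vertex 2.177 -3.441 2.089
vertex 1.769 -2.888 2.016
vertex 0.438 -4.127 3.339
endloop
endfacet
facet normal 0.552 0.306 -0.776
outer loop
vertex 1.769 -2.888 2.016
vertex 1.622 -3.473 1.681
vertex 1.214 -2.921 1.608
endloop
endfacet
facet normal -0.358 0.834 0.420
outer loop
vertex 1.769 -2.888 2.016
vertex 1.214 -2.921 1.608
vertex 0.438 -4.127 3.339
endloop
endfacet
facet normal 0.553 0.306 -0.775
outer loop
vertex 1.214 -2.921 1.608
vertex 1.622 -3.473 1.681
vertex 1.067 -3.505 1.272
endloop
endfacet
facet normal -0.924 0.336 -0.180
outer loop
vertex 1.214 -2.921 1.608
vertex 1.067 -3.505 1.272
vertex 0.438 -4.127 3.339
endloop
endfacet
facet normal 0.553 0.306 -0.775
outer loop
vertex 1.067 -3.505 1.272
vertex 1.622 -3.473 1.681
vertex 1.474 -4.057 1.345
endloop
endfacet
facet normal -0.715 -0.579 -0.392
outer loop
vertex 1.067 -3.505 1.272
vertex 1.474 -4.057 1.345
vertex 0.438 -4.127 3.339
endloop
endfacet
facet normal 0.553 0.306 -0.775
outer loop
vertex 1.474 -4.057 1.345
vertex 1.622 -3.473 1.681
vertex 2.029 -4.025 1.754
endloop
endfacet
facet normal 0.060 -0.998 -0.004
outer loop
vertex 1.474 -4.057 1.345
vertex 2.029 -4.025 1.754
vertex 0.438 -4.127 3.339
endloop
endfacet
facet normal 0.588 0.459 -0.667
outer loop
vertex -0.351 0.99 3.189
vertex -0.917 1.243 2.864
vertex -0.549 1.53 3.386
endloop
endfacet
facet normal 0.741 0.027 0.671
outer loop
vertex -0.351 0.99 3.189
vertex -0.549 1.53 3.386
vertex -0.997 0.485 3.922
endloop
endfacet
facet normal 0.739 0.028 0.673
outer loop
vertex -0.997 0.485 3.922
vertex -0.549 1.53 3.386
vertex -1.196 1.025 4.118
endloop
endfacet
facet normal -0.588 -0.459 0.666
outer loop
vertex -0.997 0.485 3.922
vertex -1.196 1.025 4.118
vertex -1.563 0.737 3.596
endloop
endfacet
facet normal 0.587 0.459 -0.667
outer loop
vertex -0.549 1.53 3.386
vertex -0.917 1.243 2.864
vertex -1.025 1.853 3.189
endloop
endfacet
facet normal 0.205 0.712 0.672
outer loop
vertex -0.549 1.53 3.386
vertex -1.025 1.853 3.189
vertex -1.196 1.025 4.118
endloop
endfacet
facet normal 0.206 0.711 0.672
outer loop
vertex -1.196 1.025 4.118
vertex -1.025 1.853 3.189
vertex -1.671 1.348 3.922
endloop
endfacet
facet normal -0.587 -0.459 0.666
outer loop
vertex -1.196 1.025 4.118
vertex -1.671 1.348 3.922
vertex -1.563 0.737 3.596
endloop
endfacet
facet normal 0.588 0.459 -0.666
outer loop
vertex -1.025 1.853 3.189
vertex -0.917 1.243 2.864
vertex -1.419 1.716 2.747
endloop
endfacet
facet normal -0.484 0.859 0.165
outer loop
vertex -1.025 1.853 3.189
vertex -1.419 1.716 2.747
vertex -1.671 1.348 3.922
endloop
endfacet
facet normal -0.484 0.859 0.165
outer loop
vertex -1.671 1.348 3.922
vertex -1.419 1.716 2.747
vertex -2.065 1.211 3.48
endloop
endfacet
facet normal -0.588 -0.459 0.666
outer loop
vertex -1.671 1.348 3.922
vertex -2.065 1.211 3.48
vertex -1.563 0.737 3.596
endloop
endfacet
facet normal 0.588 0.459 -0.666
outer loop
vertex -1.419 1.716 2.747
vertex -0.917 1.243 2.864
vertex -1.435 1.223 2.393
endloop
endfacet
facet normal -0.809 0.360 -0.465
outer loop
vertex -1.419 1.716 2.747
vertex -1.435 1.223 2.393
vertex -2.065 1.211 3.48
endloop
endfacet
facet normal -0.809 0.360 -0.465
outer loop
vertex -2.065 1.211 3.48
vertex -1.435 1.223 2.393
vertex -2.081 0.718 3.126
endloop
endfacet
facet normal -0.588 -0.459 0.666
outer loop
vertex -2.065 1.211 3.48
vertex -2.081 0.718 3.126
vertex -1.563 0.737 3.596
endloop
endfacet
facet normal 0.588 0.459 -0.666
outer loop
vertex -1.435 1.223 2.393
vertex -0.917 1.243 2.864
vertex -1.061 0.744 2.393
endloop
endfacet
facet normal -0.525 -0.410 -0.746
outer loop
vertex -1.435 1.223 2.393
vertex -1.061 0.744 2.393
vertex -2.081 0.718 3.126
endloop
endfacet
facet normal -0.525 -0.410 -0.746
outer loop
vertex -2.081 0.718 3.126
vertex -1.061 0.744 2.393
vertex -1.707 0.239 3.126
endloop
endfacet
facet normal -0.588 -0.459 0.666
outer loop
vertex -2.081 0.718 3.126
vertex -1.707 0.239 3.126
vertex -1.563 0.737 3.596
endloop
endfacet
facet normal 0.588 0.459 -0.666
outer loop
vertex -1.061 0.744 2.393
vertex -0.917 1.243 2.864
vertex -0.578 0.641 2.748
endloop
endfacet
facet normal 0.155 -0.872 -0.464
outer loop
vertex -1.061 0.744 2.393
vertex -0.578 0.641 2.748
vertex -1.707 0.239 3.126
endloop
endfacet
facet normal 0.155 -0.872 -0.465
outer loop
vertex -1.707 0.239 3.126
vertex -0.578 0.641 2.748
vertex -1.225 0.136 3.48
endloop
endfacet
facet normal -0.588 -0.459 0.666
outer loop
vertex -1.707 0.239 3.126
vertex -1.225 0.136 3.48
vertex -1.563 0.737 3.596
endloop
endfacet
facet normal 0.588 0.459 -0.666
outer loop
vertex -0.578 0.641 2.748
vertex -0.917 1.243 2.864
vertex -0.351 0.99 3.189
endloop
endfacet
facet normal 0.717 -0.677 0.167
outer loop
vertex -0.578 0.641 2.748
vertex -0.351 0.99 3.189
vertex -1.225 0.136 3.48
endloop
endfacet
facet normal 0.717 -0.677 0.165
outer loop
vertex -1.225 0.136 3.48
vertex -0.351 0.99 3.189
vertex -0.997 0.485 3.922
endloop
endfacet
facet normal -0.588 -0.459 0.666
outer loop
vertex -1.225 0.136 3.48
vertex -0.997 0.485 3.922
vertex -1.563 0.737 3.596
endloop
endfacet

endsolid


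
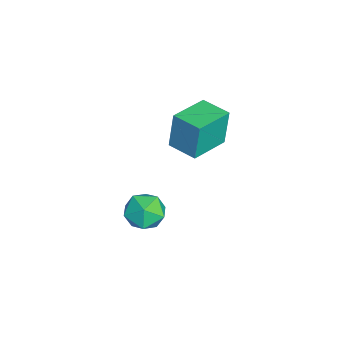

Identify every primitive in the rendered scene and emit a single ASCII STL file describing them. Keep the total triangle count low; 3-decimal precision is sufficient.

solid 
facet normal -0.654 -0.756 0.019
outer loop
vertex 2.361 0.644 4.472
vertex 0.732 2.047 4.178
vertex 2.547 0.431 2.432
endloop
endfacet
facet normal 0.751 -0.647 0.136
outer loop
vertex 3.588 1.633 2.402
vertex 2.361 0.644 4.472
vertex 2.547 0.431 2.432
endloop
endfacet
facet normal -0.655 -0.756 0.019
outer loop
vertex 2.547 0.431 2.432
vertex 0.732 2.047 4.178
vertex 0.918 1.835 2.138
endloop
endfacet
facet normal 0.090 -0.103 -0.991
outer loop
vertex 0.918 1.835 2.138
vertex 3.588 1.633 2.402
vertex 2.547 0.431 2.432
endloop
endfacet
facet normal -0.090 0.103 0.991
outer loop
vertex 2.361 0.644 4.472
vertex 1.773 3.249 4.148
vertex 0.732 2.047 4.178
endloop
endfacet
facet normal 0.750 -0.647 0.136
outer loop
vertex 3.402 1.845 4.442
vertex 2.361 0.644 4.472
vertex 3.588 1.633 2.402
endloop
endfacet
facet normal -0.090 0.103 0.991
outer loop
vertex 3.402 1.845 4.442
vertex 1.773 3.249 4.148
vertex 2.361 0.644 4.472
endloop
endfacet
facet normal -0.751 0.647 -0.136
outer loop
vertex 0.732 2.047 4.178
vertex 1.773 3.249 4.148
vertex 0.918 1.835 2.138
endloop
endfacet
facet normal 0.090 -0.103 -0.991
outer loop
vertex 1.959 3.036 2.108
vertex 3.588 1.633 2.402
vertex 0.918 1.835 2.138
endloop
endfacet
facet normal -0.750 0.647 -0.136
outer loop
vertex 0.918 1.835 2.138
vertex 1.773 3.249 4.148
vertex 1.959 3.036 2.108
endloop
endfacet
facet normal 0.654 0.756 -0.019
outer loop
vertex 1.959 3.036 2.108
vertex 3.402 1.845 4.442
vertex 3.588 1.633 2.402
endloop
endfacet
facet normal 0.655 0.756 -0.019
outer loop
vertex 1.773 3.249 4.148
vertex 3.402 1.845 4.442
vertex 1.959 3.036 2.108
endloop
endfacet
facet normal -0.698 0.614 0.368
outer loop
vertex 2.255 0.252 -2.714
vertex 1.686 -0.678 -2.242
vertex 2.518 -0.109 -1.613
endloop
endfacet
facet normal -0.067 0.943 0.325
outer loop
vertex 2.255 0.252 -2.714
vertex 2.518 -0.109 -1.613
vertex 3.388 0.209 -2.357
endloop
endfacet
facet normal 0.147 0.923 -0.356
outer loop
vertex 2.255 0.252 -2.714
vertex 3.388 0.209 -2.357
vertex 3.093 -0.164 -3.446
endloop
endfacet
facet normal -0.352 0.581 -0.734
outer loop
vertex 2.255 0.252 -2.714
vertex 3.093 -0.164 -3.446
vertex 2.042 -0.712 -3.375
endloop
endfacet
facet normal -0.875 0.390 -0.287
outer loop
vertex 2.255 0.252 -2.714
vertex 2.042 -0.712 -3.375
vertex 1.686 -0.678 -2.242
endloop
endfacet
facet normal 0.402 0.572 0.715
outer loop
vertex 3.388 0.209 -2.357
vertex 2.518 -0.109 -1.613
vertex 3.518 -0.748 -1.665
endloop
endfacet
facet normal -0.620 0.039 0.784
outer loop
vertex 2.518 -0.109 -1.613
vertex 1.686 -0.678 -2.242
vertex 2.467 -1.296 -1.594
endloop
endfacet
facet normal -0.906 -0.322 -0.275
outer loop
vertex 1.686 -0.678 -2.242
vertex 2.042 -0.712 -3.375
vertex 2.172 -1.669 -2.683
endloop
endfacet
facet normal -0.060 -0.013 -0.998
outer loop
vertex 2.042 -0.712 -3.375
vertex 3.093 -0.164 -3.446
vertex 3.042 -1.351 -3.427
endloop
endfacet
facet normal 0.748 0.539 -0.387
outer loop
vertex 3.093 -0.164 -3.446
vertex 3.388 0.209 -2.357
vertex 3.874 -0.782 -2.798
endloop
endfacet
facet normal 0.352 -0.581 0.734
outer loop
vertex 3.305 -1.712 -2.326
vertex 3.518 -0.748 -1.665
vertex 2.467 -1.296 -1.594
endloop
endfacet
facet normal -0.147 -0.923 0.356
outer loop
vertex 3.305 -1.712 -2.326
vertex 2.467 -1.296 -1.594
vertex 2.172 -1.669 -2.683
endloop
endfacet
facet normal 0.067 -0.943 -0.325
outer loop
vertex 3.305 -1.712 -2.326
vertex 2.172 -1.669 -2.683
vertex 3.042 -1.351 -3.427
endloop
endfacet
facet normal 0.698 -0.614 -0.368
outer loop
vertex 3.305 -1.712 -2.326
vertex 3.042 -1.351 -3.427
vertex 3.874 -0.782 -2.798
endloop
endfacet
facet normal 0.875 -0.390 0.287
outer loop
vertex 3.305 -1.712 -2.326
vertex 3.874 -0.782 -2.798
vertex 3.518 -0.748 -1.665
endloop
endfacet
facet normal 0.060 0.013 0.998
outer loop
vertex 2.467 -1.296 -1.594
vertex 3.518 -0.748 -1.665
vertex 2.518 -0.109 -1.613
endloop
endfacet
facet normal -0.748 -0.539 0.387
outer loop
vertex 2.172 -1.669 -2.683
vertex 2.467 -1.296 -1.594
vertex 1.686 -0.678 -2.242
endloop
endfacet
facet normal -0.402 -0.572 -0.715
outer loop
vertex 3.042 -1.351 -3.427
vertex 2.172 -1.669 -2.683
vertex 2.042 -0.712 -3.375
endloop
endfacet
facet normal 0.620 -0.039 -0.784
outer loop
vertex 3.874 -0.782 -2.798
vertex 3.042 -1.351 -3.427
vertex 3.093 -0.164 -3.446
endloop
endfacet
facet normal 0.906 0.322 0.275
outer loop
vertex 3.518 -0.748 -1.665
vertex 3.874 -0.782 -2.798
vertex 3.388 0.209 -2.357
endloop
endfacet

endsolid


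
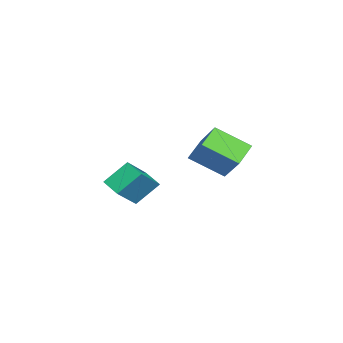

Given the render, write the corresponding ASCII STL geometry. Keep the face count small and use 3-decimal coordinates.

solid 
facet normal -0.570 -0.435 -0.697
outer loop
vertex 1.375 2.033 2.537
vertex 1.365 3.666 1.527
vertex 2.476 1.636 1.884
endloop
endfacet
facet normal 0.005 -0.851 0.526
outer loop
vertex 3.495 2.414 3.133
vertex 1.375 2.033 2.537
vertex 2.476 1.636 1.884
endloop
endfacet
facet normal -0.570 -0.434 -0.698
outer loop
vertex 2.476 1.636 1.884
vertex 1.365 3.666 1.527
vertex 2.466 3.269 0.875
endloop
endfacet
facet normal 0.822 -0.296 -0.487
outer loop
vertex 2.466 3.269 0.875
vertex 3.495 2.414 3.133
vertex 2.476 1.636 1.884
endloop
endfacet
facet normal -0.822 0.296 0.486
outer loop
vertex 1.375 2.033 2.537
vertex 2.384 4.444 2.776
vertex 1.365 3.666 1.527
endloop
endfacet
facet normal 0.005 -0.850 0.526
outer loop
vertex 2.394 2.811 3.785
vertex 1.375 2.033 2.537
vertex 3.495 2.414 3.133
endloop
endfacet
facet normal -0.822 0.296 0.487
outer loop
vertex 2.394 2.811 3.785
vertex 2.384 4.444 2.776
vertex 1.375 2.033 2.537
endloop
endfacet
facet normal -0.005 0.851 -0.526
outer loop
vertex 1.365 3.666 1.527
vertex 2.384 4.444 2.776
vertex 2.466 3.269 0.875
endloop
endfacet
facet normal 0.822 -0.296 -0.487
outer loop
vertex 3.485 4.047 2.123
vertex 3.495 2.414 3.133
vertex 2.466 3.269 0.875
endloop
endfacet
facet normal -0.005 0.851 -0.526
outer loop
vertex 2.466 3.269 0.875
vertex 2.384 4.444 2.776
vertex 3.485 4.047 2.123
endloop
endfacet
facet normal 0.570 0.435 0.697
outer loop
vertex 3.485 4.047 2.123
vertex 2.394 2.811 3.785
vertex 3.495 2.414 3.133
endloop
endfacet
facet normal 0.570 0.434 0.697
outer loop
vertex 2.384 4.444 2.776
vertex 2.394 2.811 3.785
vertex 3.485 4.047 2.123
endloop
endfacet
facet normal -0.630 -0.696 0.346
outer loop
vertex -2.769 -2.143 -0.724
vertex -4.11 -1.522 -1.918
vertex -2.234 -3.199 -1.874
endloop
endfacet
facet normal 0.706 -0.327 0.629
outer loop
vertex -1.49 -2.378 -2.282
vertex -2.769 -2.143 -0.724
vertex -2.234 -3.199 -1.874
endloop
endfacet
facet normal -0.630 -0.696 0.346
outer loop
vertex -2.234 -3.199 -1.874
vertex -4.11 -1.522 -1.918
vertex -3.575 -2.578 -3.068
endloop
endfacet
facet normal 0.324 -0.640 -0.697
outer loop
vertex -3.575 -2.578 -3.068
vertex -1.49 -2.378 -2.282
vertex -2.234 -3.199 -1.874
endloop
endfacet
facet normal -0.324 0.640 0.697
outer loop
vertex -2.769 -2.143 -0.724
vertex -3.366 -0.701 -2.326
vertex -4.11 -1.522 -1.918
endloop
endfacet
facet normal 0.706 -0.327 0.629
outer loop
vertex -2.025 -1.322 -1.132
vertex -2.769 -2.143 -0.724
vertex -1.49 -2.378 -2.282
endloop
endfacet
facet normal -0.324 0.640 0.697
outer loop
vertex -2.025 -1.322 -1.132
vertex -3.366 -0.701 -2.326
vertex -2.769 -2.143 -0.724
endloop
endfacet
facet normal -0.706 0.327 -0.629
outer loop
vertex -4.11 -1.522 -1.918
vertex -3.366 -0.701 -2.326
vertex -3.575 -2.578 -3.068
endloop
endfacet
facet normal 0.324 -0.640 -0.697
outer loop
vertex -2.831 -1.757 -3.476
vertex -1.49 -2.378 -2.282
vertex -3.575 -2.578 -3.068
endloop
endfacet
facet normal -0.706 0.327 -0.629
outer loop
vertex -3.575 -2.578 -3.068
vertex -3.366 -0.701 -2.326
vertex -2.831 -1.757 -3.476
endloop
endfacet
facet normal 0.630 0.696 -0.346
outer loop
vertex -2.831 -1.757 -3.476
vertex -2.025 -1.322 -1.132
vertex -1.49 -2.378 -2.282
endloop
endfacet
facet normal 0.630 0.696 -0.346
outer loop
vertex -3.366 -0.701 -2.326
vertex -2.025 -1.322 -1.132
vertex -2.831 -1.757 -3.476
endloop
endfacet

endsolid


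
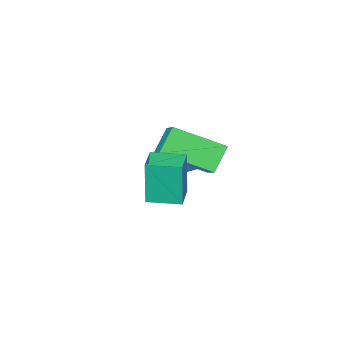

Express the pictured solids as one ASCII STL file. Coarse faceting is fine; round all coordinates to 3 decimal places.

solid 
facet normal -0.683 0.618 -0.390
outer loop
vertex -1.696 -1.241 -0.787
vertex -0.95 -0.923 -1.588
vertex -2.168 -2.307 -1.649
endloop
endfacet
facet normal -0.654 -0.279 0.703
outer loop
vertex -0.81 -3.537 -0.872
vertex -1.696 -1.241 -0.787
vertex -2.168 -2.307 -1.649
endloop
endfacet
facet normal -0.683 0.618 -0.390
outer loop
vertex -2.168 -2.307 -1.649
vertex -0.95 -0.923 -1.588
vertex -1.422 -1.989 -2.45
endloop
endfacet
facet normal -0.325 -0.735 -0.595
outer loop
vertex -1.422 -1.989 -2.45
vertex -0.81 -3.537 -0.872
vertex -2.168 -2.307 -1.649
endloop
endfacet
facet normal 0.325 0.735 0.595
outer loop
vertex -1.696 -1.241 -0.787
vertex 0.408 -2.153 -0.811
vertex -0.95 -0.923 -1.588
endloop
endfacet
facet normal -0.654 -0.279 0.703
outer loop
vertex -0.338 -2.471 -0.01
vertex -1.696 -1.241 -0.787
vertex -0.81 -3.537 -0.872
endloop
endfacet
facet normal 0.325 0.735 0.595
outer loop
vertex -0.338 -2.471 -0.01
vertex 0.408 -2.153 -0.811
vertex -1.696 -1.241 -0.787
endloop
endfacet
facet normal 0.654 0.279 -0.703
outer loop
vertex -0.95 -0.923 -1.588
vertex 0.408 -2.153 -0.811
vertex -1.422 -1.989 -2.45
endloop
endfacet
facet normal -0.325 -0.735 -0.595
outer loop
vertex -0.064 -3.219 -1.673
vertex -0.81 -3.537 -0.872
vertex -1.422 -1.989 -2.45
endloop
endfacet
facet normal 0.654 0.279 -0.703
outer loop
vertex -1.422 -1.989 -2.45
vertex 0.408 -2.153 -0.811
vertex -0.064 -3.219 -1.673
endloop
endfacet
facet normal 0.683 -0.618 0.390
outer loop
vertex -0.064 -3.219 -1.673
vertex -0.338 -2.471 -0.01
vertex -0.81 -3.537 -0.872
endloop
endfacet
facet normal 0.683 -0.618 0.390
outer loop
vertex 0.408 -2.153 -0.811
vertex -0.338 -2.471 -0.01
vertex -0.064 -3.219 -1.673
endloop
endfacet
facet normal -0.733 0.680 0.020
outer loop
vertex 1.172 0.561 1.06
vertex 1.81 1.247 1.137
vertex 1.239 0.682 -0.574
endloop
endfacet
facet normal -0.679 -0.730 -0.082
outer loop
vertex 2.09 -0.107 -0.597
vertex 1.172 0.561 1.06
vertex 1.239 0.682 -0.574
endloop
endfacet
facet normal -0.733 0.680 0.020
outer loop
vertex 1.239 0.682 -0.574
vertex 1.81 1.247 1.137
vertex 1.878 1.368 -0.497
endloop
endfacet
facet normal 0.041 0.073 -0.996
outer loop
vertex 1.878 1.368 -0.497
vertex 2.09 -0.107 -0.597
vertex 1.239 0.682 -0.574
endloop
endfacet
facet normal -0.041 -0.074 0.996
outer loop
vertex 1.172 0.561 1.06
vertex 2.661 0.458 1.114
vertex 1.81 1.247 1.137
endloop
endfacet
facet normal -0.679 -0.729 -0.082
outer loop
vertex 2.022 -0.228 1.037
vertex 1.172 0.561 1.06
vertex 2.09 -0.107 -0.597
endloop
endfacet
facet normal -0.041 -0.073 0.996
outer loop
vertex 2.022 -0.228 1.037
vertex 2.661 0.458 1.114
vertex 1.172 0.561 1.06
endloop
endfacet
facet normal 0.679 0.730 0.082
outer loop
vertex 1.81 1.247 1.137
vertex 2.661 0.458 1.114
vertex 1.878 1.368 -0.497
endloop
endfacet
facet normal 0.041 0.073 -0.996
outer loop
vertex 2.728 0.579 -0.52
vertex 2.09 -0.107 -0.597
vertex 1.878 1.368 -0.497
endloop
endfacet
facet normal 0.679 0.729 0.082
outer loop
vertex 1.878 1.368 -0.497
vertex 2.661 0.458 1.114
vertex 2.728 0.579 -0.52
endloop
endfacet
facet normal 0.733 -0.680 -0.020
outer loop
vertex 2.728 0.579 -0.52
vertex 2.022 -0.228 1.037
vertex 2.09 -0.107 -0.597
endloop
endfacet
facet normal 0.733 -0.680 -0.020
outer loop
vertex 2.661 0.458 1.114
vertex 2.022 -0.228 1.037
vertex 2.728 0.579 -0.52
endloop
endfacet
facet normal -0.639 0.756 0.142
outer loop
vertex -1.753 -2.872 -2.9
vertex -2.109 -3.283 -2.314
vertex -1.497 -2.797 -2.147
endloop
endfacet
facet normal -0.012 0.995 -0.095
outer loop
vertex -1.753 -2.872 -2.9
vertex -1.497 -2.797 -2.147
vertex -0.97 -2.848 -2.745
endloop
endfacet
facet normal 0.122 0.681 -0.722
outer loop
vertex -1.753 -2.872 -2.9
vertex -0.97 -2.848 -2.745
vertex -1.256 -3.366 -3.282
endloop
endfacet
facet normal -0.424 0.247 -0.871
outer loop
vertex -1.753 -2.872 -2.9
vertex -1.256 -3.366 -3.282
vertex -1.959 -3.635 -3.016
endloop
endfacet
facet normal -0.894 0.293 -0.338
outer loop
vertex -1.753 -2.872 -2.9
vertex -1.959 -3.635 -3.016
vertex -2.109 -3.283 -2.314
endloop
endfacet
facet normal 0.493 0.789 0.367
outer loop
vertex -0.97 -2.848 -2.745
vertex -1.497 -2.797 -2.147
vertex -0.841 -3.245 -2.064
endloop
endfacet
facet normal -0.523 0.400 0.752
outer loop
vertex -1.497 -2.797 -2.147
vertex -2.109 -3.283 -2.314
vertex -1.544 -3.514 -1.798
endloop
endfacet
facet normal -0.937 -0.348 -0.026
outer loop
vertex -2.109 -3.283 -2.314
vertex -1.959 -3.635 -3.016
vertex -1.83 -4.032 -2.335
endloop
endfacet
facet normal -0.175 -0.422 -0.890
outer loop
vertex -1.959 -3.635 -3.016
vertex -1.256 -3.366 -3.282
vertex -1.303 -4.083 -2.933
endloop
endfacet
facet normal 0.707 0.282 -0.648
outer loop
vertex -1.256 -3.366 -3.282
vertex -0.97 -2.848 -2.745
vertex -0.691 -3.597 -2.766
endloop
endfacet
facet normal 0.424 -0.247 0.871
outer loop
vertex -1.047 -4.008 -2.18
vertex -0.841 -3.245 -2.064
vertex -1.544 -3.514 -1.798
endloop
endfacet
facet normal -0.122 -0.681 0.722
outer loop
vertex -1.047 -4.008 -2.18
vertex -1.544 -3.514 -1.798
vertex -1.83 -4.032 -2.335
endloop
endfacet
facet normal 0.012 -0.995 0.095
outer loop
vertex -1.047 -4.008 -2.18
vertex -1.83 -4.032 -2.335
vertex -1.303 -4.083 -2.933
endloop
endfacet
facet normal 0.639 -0.756 -0.142
outer loop
vertex -1.047 -4.008 -2.18
vertex -1.303 -4.083 -2.933
vertex -0.691 -3.597 -2.766
endloop
endfacet
facet normal 0.894 -0.293 0.338
outer loop
vertex -1.047 -4.008 -2.18
vertex -0.691 -3.597 -2.766
vertex -0.841 -3.245 -2.064
endloop
endfacet
facet normal 0.175 0.422 0.890
outer loop
vertex -1.544 -3.514 -1.798
vertex -0.841 -3.245 -2.064
vertex -1.497 -2.797 -2.147
endloop
endfacet
facet normal -0.707 -0.282 0.648
outer loop
vertex -1.83 -4.032 -2.335
vertex -1.544 -3.514 -1.798
vertex -2.109 -3.283 -2.314
endloop
endfacet
facet normal -0.493 -0.789 -0.367
outer loop
vertex -1.303 -4.083 -2.933
vertex -1.83 -4.032 -2.335
vertex -1.959 -3.635 -3.016
endloop
endfacet
facet normal 0.523 -0.400 -0.752
outer loop
vertex -0.691 -3.597 -2.766
vertex -1.303 -4.083 -2.933
vertex -1.256 -3.366 -3.282
endloop
endfacet
facet normal 0.937 0.348 0.026
outer loop
vertex -0.841 -3.245 -2.064
vertex -0.691 -3.597 -2.766
vertex -0.97 -2.848 -2.745
endloop
endfacet

endsolid


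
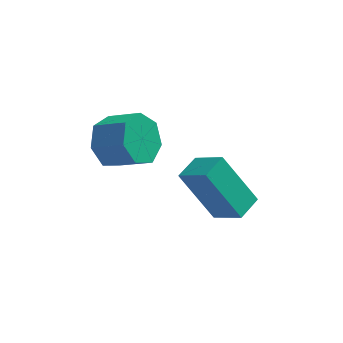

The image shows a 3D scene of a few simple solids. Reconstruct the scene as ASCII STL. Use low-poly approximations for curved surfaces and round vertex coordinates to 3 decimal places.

solid 
facet normal -0.788 0.334 -0.518
outer loop
vertex -1.564 0.389 0.215
vertex -1.898 0.824 1.003
vertex -1.308 1.173 0.331
endloop
endfacet
facet normal 0.534 -0.049 -0.844
outer loop
vertex -1.564 0.389 0.215
vertex -1.308 1.173 0.331
vertex -0.508 -0.059 0.909
endloop
endfacet
facet normal 0.534 -0.049 -0.844
outer loop
vertex -0.508 -0.059 0.909
vertex -1.308 1.173 0.331
vertex -0.252 0.726 1.025
endloop
endfacet
facet normal 0.788 -0.333 0.518
outer loop
vertex -0.508 -0.059 0.909
vertex -0.252 0.726 1.025
vertex -0.842 0.376 1.697
endloop
endfacet
facet normal -0.788 0.334 -0.518
outer loop
vertex -1.308 1.173 0.331
vertex -1.898 0.824 1.003
vertex -1.496 1.694 0.953
endloop
endfacet
facet normal 0.573 0.705 -0.418
outer loop
vertex -1.308 1.173 0.331
vertex -1.496 1.694 0.953
vertex -0.252 0.726 1.025
endloop
endfacet
facet normal 0.573 0.706 -0.417
outer loop
vertex -0.252 0.726 1.025
vertex -1.496 1.694 0.953
vertex -0.441 1.247 1.647
endloop
endfacet
facet normal 0.788 -0.333 0.518
outer loop
vertex -0.252 0.726 1.025
vertex -0.441 1.247 1.647
vertex -0.842 0.376 1.697
endloop
endfacet
facet normal -0.787 0.334 -0.518
outer loop
vertex -1.496 1.694 0.953
vertex -1.898 0.824 1.003
vertex -1.987 1.56 1.613
endloop
endfacet
facet normal 0.181 0.929 0.323
outer loop
vertex -1.496 1.694 0.953
vertex -1.987 1.56 1.613
vertex -0.441 1.247 1.647
endloop
endfacet
facet normal 0.181 0.929 0.324
outer loop
vertex -0.441 1.247 1.647
vertex -1.987 1.56 1.613
vertex -0.931 1.112 2.307
endloop
endfacet
facet normal 0.788 -0.333 0.517
outer loop
vertex -0.441 1.247 1.647
vertex -0.931 1.112 2.307
vertex -0.842 0.376 1.697
endloop
endfacet
facet normal -0.788 0.334 -0.517
outer loop
vertex -1.987 1.56 1.613
vertex -1.898 0.824 1.003
vertex -2.41 0.871 1.813
endloop
endfacet
facet normal -0.348 0.452 0.821
outer loop
vertex -1.987 1.56 1.613
vertex -2.41 0.871 1.813
vertex -0.931 1.112 2.307
endloop
endfacet
facet normal -0.348 0.453 0.821
outer loop
vertex -0.931 1.112 2.307
vertex -2.41 0.871 1.813
vertex -1.355 0.424 2.507
endloop
endfacet
facet normal 0.787 -0.334 0.518
outer loop
vertex -0.931 1.112 2.307
vertex -1.355 0.424 2.507
vertex -0.842 0.376 1.697
endloop
endfacet
facet normal -0.788 0.334 -0.517
outer loop
vertex -2.41 0.871 1.813
vertex -1.898 0.824 1.003
vertex -2.448 0.147 1.404
endloop
endfacet
facet normal -0.615 -0.363 0.700
outer loop
vertex -2.41 0.871 1.813
vertex -2.448 0.147 1.404
vertex -1.355 0.424 2.507
endloop
endfacet
facet normal -0.615 -0.363 0.700
outer loop
vertex -1.355 0.424 2.507
vertex -2.448 0.147 1.404
vertex -1.393 -0.301 2.098
endloop
endfacet
facet normal 0.787 -0.334 0.518
outer loop
vertex -1.355 0.424 2.507
vertex -1.393 -0.301 2.098
vertex -0.842 0.376 1.697
endloop
endfacet
facet normal -0.788 0.333 -0.518
outer loop
vertex -2.448 0.147 1.404
vertex -1.898 0.824 1.003
vertex -2.071 -0.068 0.692
endloop
endfacet
facet normal -0.419 -0.906 0.052
outer loop
vertex -2.448 0.147 1.404
vertex -2.071 -0.068 0.692
vertex -1.393 -0.301 2.098
endloop
endfacet
facet normal -0.418 -0.907 0.051
outer loop
vertex -1.393 -0.301 2.098
vertex -2.071 -0.068 0.692
vertex -1.016 -0.515 1.386
endloop
endfacet
facet normal 0.788 -0.334 0.518
outer loop
vertex -1.393 -0.301 2.098
vertex -1.016 -0.515 1.386
vertex -0.842 0.376 1.697
endloop
endfacet
facet normal -0.788 0.333 -0.518
outer loop
vertex -2.071 -0.068 0.692
vertex -1.898 0.824 1.003
vertex -1.564 0.389 0.215
endloop
endfacet
facet normal 0.093 -0.767 -0.635
outer loop
vertex -2.071 -0.068 0.692
vertex -1.564 0.389 0.215
vertex -1.016 -0.515 1.386
endloop
endfacet
facet normal 0.092 -0.767 -0.635
outer loop
vertex -1.016 -0.515 1.386
vertex -1.564 0.389 0.215
vertex -0.508 -0.059 0.909
endloop
endfacet
facet normal 0.787 -0.335 0.518
outer loop
vertex -1.016 -0.515 1.386
vertex -0.508 -0.059 0.909
vertex -0.842 0.376 1.697
endloop
endfacet
facet normal -0.650 0.482 -0.588
outer loop
vertex 0.265 1.13 -1.127
vertex 0.791 1.963 -1.026
vertex 1.44 0.598 -2.86
endloop
endfacet
facet normal -0.532 -0.841 -0.103
outer loop
vertex 2.329 -0.063 -2.054
vertex 0.265 1.13 -1.127
vertex 1.44 0.598 -2.86
endloop
endfacet
facet normal -0.649 0.482 -0.588
outer loop
vertex 1.44 0.598 -2.86
vertex 0.791 1.963 -1.026
vertex 1.966 1.43 -2.759
endloop
endfacet
facet normal 0.544 -0.247 -0.802
outer loop
vertex 1.966 1.43 -2.759
vertex 2.329 -0.063 -2.054
vertex 1.44 0.598 -2.86
endloop
endfacet
facet normal -0.544 0.246 0.802
outer loop
vertex 0.265 1.13 -1.127
vertex 1.68 1.302 -0.22
vertex 0.791 1.963 -1.026
endloop
endfacet
facet normal -0.532 -0.841 -0.102
outer loop
vertex 1.154 0.47 -0.321
vertex 0.265 1.13 -1.127
vertex 2.329 -0.063 -2.054
endloop
endfacet
facet normal -0.544 0.247 0.802
outer loop
vertex 1.154 0.47 -0.321
vertex 1.68 1.302 -0.22
vertex 0.265 1.13 -1.127
endloop
endfacet
facet normal 0.532 0.840 0.102
outer loop
vertex 0.791 1.963 -1.026
vertex 1.68 1.302 -0.22
vertex 1.966 1.43 -2.759
endloop
endfacet
facet normal 0.544 -0.246 -0.802
outer loop
vertex 2.855 0.77 -1.953
vertex 2.329 -0.063 -2.054
vertex 1.966 1.43 -2.759
endloop
endfacet
facet normal 0.532 0.841 0.102
outer loop
vertex 1.966 1.43 -2.759
vertex 1.68 1.302 -0.22
vertex 2.855 0.77 -1.953
endloop
endfacet
facet normal 0.650 -0.481 0.588
outer loop
vertex 2.855 0.77 -1.953
vertex 1.154 0.47 -0.321
vertex 2.329 -0.063 -2.054
endloop
endfacet
facet normal 0.649 -0.482 0.588
outer loop
vertex 1.68 1.302 -0.22
vertex 1.154 0.47 -0.321
vertex 2.855 0.77 -1.953
endloop
endfacet

endsolid


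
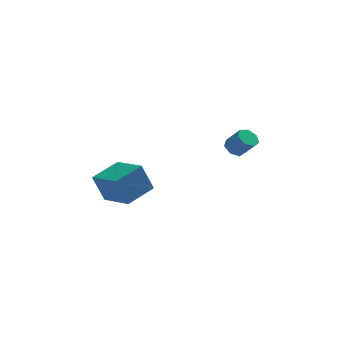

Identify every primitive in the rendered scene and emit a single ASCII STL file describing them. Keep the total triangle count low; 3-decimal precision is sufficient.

solid 
facet normal -0.532 0.406 -0.743
outer loop
vertex 2.537 4.613 0.696
vertex 2.087 4.134 0.756
vertex 2.108 4.719 1.061
endloop
endfacet
facet normal 0.396 0.895 0.205
outer loop
vertex 2.537 4.613 0.696
vertex 2.108 4.719 1.061
vertex 3.202 4.106 1.624
endloop
endfacet
facet normal 0.395 0.895 0.207
outer loop
vertex 3.202 4.106 1.624
vertex 2.108 4.719 1.061
vertex 2.773 4.211 1.989
endloop
endfacet
facet normal 0.533 -0.405 0.743
outer loop
vertex 3.202 4.106 1.624
vertex 2.773 4.211 1.989
vertex 2.753 3.626 1.684
endloop
endfacet
facet normal -0.532 0.406 -0.743
outer loop
vertex 2.108 4.719 1.061
vertex 2.087 4.134 0.756
vertex 1.664 4.384 1.196
endloop
endfacet
facet normal -0.339 0.702 0.627
outer loop
vertex 2.108 4.719 1.061
vertex 1.664 4.384 1.196
vertex 2.773 4.211 1.989
endloop
endfacet
facet normal -0.339 0.702 0.627
outer loop
vertex 2.773 4.211 1.989
vertex 1.664 4.384 1.196
vertex 2.329 3.876 2.124
endloop
endfacet
facet normal 0.532 -0.406 0.743
outer loop
vertex 2.773 4.211 1.989
vertex 2.329 3.876 2.124
vertex 2.753 3.626 1.684
endloop
endfacet
facet normal -0.533 0.406 -0.743
outer loop
vertex 1.664 4.384 1.196
vertex 2.087 4.134 0.756
vertex 1.538 3.86 1.0
endloop
endfacet
facet normal -0.818 -0.019 0.576
outer loop
vertex 1.664 4.384 1.196
vertex 1.538 3.86 1.0
vertex 2.329 3.876 2.124
endloop
endfacet
facet normal -0.817 -0.020 0.576
outer loop
vertex 2.329 3.876 2.124
vertex 1.538 3.86 1.0
vertex 2.204 3.353 1.928
endloop
endfacet
facet normal 0.532 -0.406 0.743
outer loop
vertex 2.329 3.876 2.124
vertex 2.204 3.353 1.928
vertex 2.753 3.626 1.684
endloop
endfacet
facet normal -0.533 0.406 -0.743
outer loop
vertex 1.538 3.86 1.0
vertex 2.087 4.134 0.756
vertex 1.826 3.543 0.62
endloop
endfacet
facet normal -0.680 -0.727 0.091
outer loop
vertex 1.538 3.86 1.0
vertex 1.826 3.543 0.62
vertex 2.204 3.353 1.928
endloop
endfacet
facet normal -0.681 -0.726 0.091
outer loop
vertex 2.204 3.353 1.928
vertex 1.826 3.543 0.62
vertex 2.492 3.035 1.548
endloop
endfacet
facet normal 0.532 -0.406 0.743
outer loop
vertex 2.204 3.353 1.928
vertex 2.492 3.035 1.548
vertex 2.753 3.626 1.684
endloop
endfacet
facet normal -0.532 0.406 -0.743
outer loop
vertex 1.826 3.543 0.62
vertex 2.087 4.134 0.756
vertex 2.311 3.67 0.342
endloop
endfacet
facet normal -0.033 -0.886 -0.462
outer loop
vertex 1.826 3.543 0.62
vertex 2.311 3.67 0.342
vertex 2.492 3.035 1.548
endloop
endfacet
facet normal -0.030 -0.886 -0.462
outer loop
vertex 2.492 3.035 1.548
vertex 2.311 3.67 0.342
vertex 2.976 3.163 1.271
endloop
endfacet
facet normal 0.532 -0.406 0.743
outer loop
vertex 2.492 3.035 1.548
vertex 2.976 3.163 1.271
vertex 2.753 3.626 1.684
endloop
endfacet
facet normal -0.533 0.406 -0.743
outer loop
vertex 2.311 3.67 0.342
vertex 2.087 4.134 0.756
vertex 2.627 4.147 0.376
endloop
endfacet
facet normal 0.643 -0.378 -0.666
outer loop
vertex 2.311 3.67 0.342
vertex 2.627 4.147 0.376
vertex 2.976 3.163 1.271
endloop
endfacet
facet normal 0.642 -0.379 -0.667
outer loop
vertex 2.976 3.163 1.271
vertex 2.627 4.147 0.376
vertex 3.292 3.639 1.305
endloop
endfacet
facet normal 0.532 -0.406 0.743
outer loop
vertex 2.976 3.163 1.271
vertex 3.292 3.639 1.305
vertex 2.753 3.626 1.684
endloop
endfacet
facet normal -0.532 0.407 -0.742
outer loop
vertex 2.627 4.147 0.376
vertex 2.087 4.134 0.756
vertex 2.537 4.613 0.696
endloop
endfacet
facet normal 0.832 0.414 -0.369
outer loop
vertex 2.627 4.147 0.376
vertex 2.537 4.613 0.696
vertex 3.292 3.639 1.305
endloop
endfacet
facet normal 0.832 0.413 -0.370
outer loop
vertex 3.292 3.639 1.305
vertex 2.537 4.613 0.696
vertex 3.202 4.106 1.624
endloop
endfacet
facet normal 0.532 -0.405 0.743
outer loop
vertex 3.292 3.639 1.305
vertex 3.202 4.106 1.624
vertex 2.753 3.626 1.684
endloop
endfacet
facet normal -0.707 -0.646 -0.289
outer loop
vertex -3.983 1.218 -0.21
vertex -5.176 2.698 -0.599
vertex -3.378 1.28 -1.83
endloop
endfacet
facet normal 0.615 -0.763 0.200
outer loop
vertex -2.084 2.462 -1.301
vertex -3.983 1.218 -0.21
vertex -3.378 1.28 -1.83
endloop
endfacet
facet normal -0.707 -0.646 -0.289
outer loop
vertex -3.378 1.28 -1.83
vertex -5.176 2.698 -0.599
vertex -4.571 2.76 -2.219
endloop
endfacet
facet normal 0.350 0.036 -0.936
outer loop
vertex -4.571 2.76 -2.219
vertex -2.084 2.462 -1.301
vertex -3.378 1.28 -1.83
endloop
endfacet
facet normal -0.350 -0.036 0.936
outer loop
vertex -3.983 1.218 -0.21
vertex -3.882 3.88 -0.07
vertex -5.176 2.698 -0.599
endloop
endfacet
facet normal 0.615 -0.763 0.200
outer loop
vertex -2.689 2.4 0.319
vertex -3.983 1.218 -0.21
vertex -2.084 2.462 -1.301
endloop
endfacet
facet normal -0.350 -0.036 0.936
outer loop
vertex -2.689 2.4 0.319
vertex -3.882 3.88 -0.07
vertex -3.983 1.218 -0.21
endloop
endfacet
facet normal -0.615 0.763 -0.200
outer loop
vertex -5.176 2.698 -0.599
vertex -3.882 3.88 -0.07
vertex -4.571 2.76 -2.219
endloop
endfacet
facet normal 0.350 0.036 -0.936
outer loop
vertex -3.277 3.942 -1.69
vertex -2.084 2.462 -1.301
vertex -4.571 2.76 -2.219
endloop
endfacet
facet normal -0.615 0.763 -0.200
outer loop
vertex -4.571 2.76 -2.219
vertex -3.882 3.88 -0.07
vertex -3.277 3.942 -1.69
endloop
endfacet
facet normal 0.707 0.646 0.289
outer loop
vertex -3.277 3.942 -1.69
vertex -2.689 2.4 0.319
vertex -2.084 2.462 -1.301
endloop
endfacet
facet normal 0.707 0.646 0.289
outer loop
vertex -3.882 3.88 -0.07
vertex -2.689 2.4 0.319
vertex -3.277 3.942 -1.69
endloop
endfacet

endsolid


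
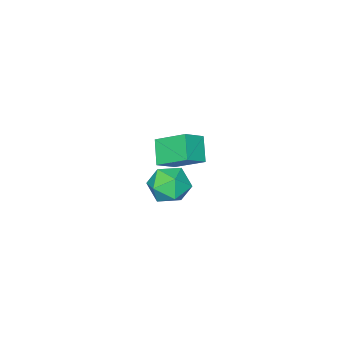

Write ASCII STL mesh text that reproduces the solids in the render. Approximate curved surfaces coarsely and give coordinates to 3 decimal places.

solid 
facet normal -0.463 -0.580 0.670
outer loop
vertex 2.203 1.61 1.999
vertex 1.723 3.104 2.961
vertex 1.16 1.693 1.351
endloop
endfacet
facet normal 0.260 -0.812 -0.523
outer loop
vertex 1.817 2.516 0.399
vertex 2.203 1.61 1.999
vertex 1.16 1.693 1.351
endloop
endfacet
facet normal -0.463 -0.580 0.670
outer loop
vertex 1.16 1.693 1.351
vertex 1.723 3.104 2.961
vertex 0.681 3.186 2.313
endloop
endfacet
facet normal -0.847 0.067 -0.527
outer loop
vertex 0.681 3.186 2.313
vertex 1.817 2.516 0.399
vertex 1.16 1.693 1.351
endloop
endfacet
facet normal 0.847 -0.067 0.527
outer loop
vertex 2.203 1.61 1.999
vertex 2.38 3.927 2.009
vertex 1.723 3.104 2.961
endloop
endfacet
facet normal 0.261 -0.812 -0.523
outer loop
vertex 2.859 2.434 1.047
vertex 2.203 1.61 1.999
vertex 1.817 2.516 0.399
endloop
endfacet
facet normal 0.848 -0.067 0.526
outer loop
vertex 2.859 2.434 1.047
vertex 2.38 3.927 2.009
vertex 2.203 1.61 1.999
endloop
endfacet
facet normal -0.261 0.812 0.522
outer loop
vertex 1.723 3.104 2.961
vertex 2.38 3.927 2.009
vertex 0.681 3.186 2.313
endloop
endfacet
facet normal -0.848 0.067 -0.526
outer loop
vertex 1.337 4.01 1.361
vertex 1.817 2.516 0.399
vertex 0.681 3.186 2.313
endloop
endfacet
facet normal -0.260 0.812 0.523
outer loop
vertex 0.681 3.186 2.313
vertex 2.38 3.927 2.009
vertex 1.337 4.01 1.361
endloop
endfacet
facet normal 0.463 0.580 -0.670
outer loop
vertex 1.337 4.01 1.361
vertex 2.859 2.434 1.047
vertex 1.817 2.516 0.399
endloop
endfacet
facet normal 0.463 0.580 -0.670
outer loop
vertex 2.38 3.927 2.009
vertex 2.859 2.434 1.047
vertex 1.337 4.01 1.361
endloop
endfacet
facet normal -0.120 0.034 0.992
outer loop
vertex -0.257 0.314 -2.923
vertex -1.265 -0.326 -3.023
vertex -0.214 -0.883 -2.877
endloop
endfacet
facet normal 0.572 0.052 0.818
outer loop
vertex -0.257 0.314 -2.923
vertex -0.214 -0.883 -2.877
vertex 0.615 -0.278 -3.495
endloop
endfacet
facet normal 0.679 0.618 0.396
outer loop
vertex -0.257 0.314 -2.923
vertex 0.615 -0.278 -3.495
vertex 0.077 0.653 -4.024
endloop
endfacet
facet normal 0.053 0.950 0.308
outer loop
vertex -0.257 0.314 -2.923
vertex 0.077 0.653 -4.024
vertex -1.086 0.623 -3.732
endloop
endfacet
facet normal -0.441 0.589 0.677
outer loop
vertex -0.257 0.314 -2.923
vertex -1.086 0.623 -3.732
vertex -1.265 -0.326 -3.023
endloop
endfacet
facet normal 0.720 -0.535 0.442
outer loop
vertex 0.615 -0.278 -3.495
vertex -0.214 -0.883 -2.877
vertex 0.146 -1.283 -3.948
endloop
endfacet
facet normal -0.399 -0.564 0.723
outer loop
vertex -0.214 -0.883 -2.877
vertex -1.265 -0.326 -3.023
vertex -1.017 -1.313 -3.656
endloop
endfacet
facet normal -0.919 0.333 0.213
outer loop
vertex -1.265 -0.326 -3.023
vertex -1.086 0.623 -3.732
vertex -1.555 -0.382 -4.185
endloop
endfacet
facet normal -0.120 0.916 -0.382
outer loop
vertex -1.086 0.623 -3.732
vertex 0.077 0.653 -4.024
vertex -0.726 0.223 -4.803
endloop
endfacet
facet normal 0.893 0.379 -0.241
outer loop
vertex 0.077 0.653 -4.024
vertex 0.615 -0.278 -3.495
vertex 0.325 -0.334 -4.657
endloop
endfacet
facet normal -0.053 -0.950 -0.308
outer loop
vertex -0.683 -0.974 -4.757
vertex 0.146 -1.283 -3.948
vertex -1.017 -1.313 -3.656
endloop
endfacet
facet normal -0.679 -0.618 -0.396
outer loop
vertex -0.683 -0.974 -4.757
vertex -1.017 -1.313 -3.656
vertex -1.555 -0.382 -4.185
endloop
endfacet
facet normal -0.572 -0.052 -0.818
outer loop
vertex -0.683 -0.974 -4.757
vertex -1.555 -0.382 -4.185
vertex -0.726 0.223 -4.803
endloop
endfacet
facet normal 0.120 -0.034 -0.992
outer loop
vertex -0.683 -0.974 -4.757
vertex -0.726 0.223 -4.803
vertex 0.325 -0.334 -4.657
endloop
endfacet
facet normal 0.441 -0.589 -0.677
outer loop
vertex -0.683 -0.974 -4.757
vertex 0.325 -0.334 -4.657
vertex 0.146 -1.283 -3.948
endloop
endfacet
facet normal 0.120 -0.916 0.382
outer loop
vertex -1.017 -1.313 -3.656
vertex 0.146 -1.283 -3.948
vertex -0.214 -0.883 -2.877
endloop
endfacet
facet normal -0.893 -0.379 0.241
outer loop
vertex -1.555 -0.382 -4.185
vertex -1.017 -1.313 -3.656
vertex -1.265 -0.326 -3.023
endloop
endfacet
facet normal -0.720 0.535 -0.442
outer loop
vertex -0.726 0.223 -4.803
vertex -1.555 -0.382 -4.185
vertex -1.086 0.623 -3.732
endloop
endfacet
facet normal 0.399 0.564 -0.723
outer loop
vertex 0.325 -0.334 -4.657
vertex -0.726 0.223 -4.803
vertex 0.077 0.653 -4.024
endloop
endfacet
facet normal 0.919 -0.333 -0.213
outer loop
vertex 0.146 -1.283 -3.948
vertex 0.325 -0.334 -4.657
vertex 0.615 -0.278 -3.495
endloop
endfacet

endsolid
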